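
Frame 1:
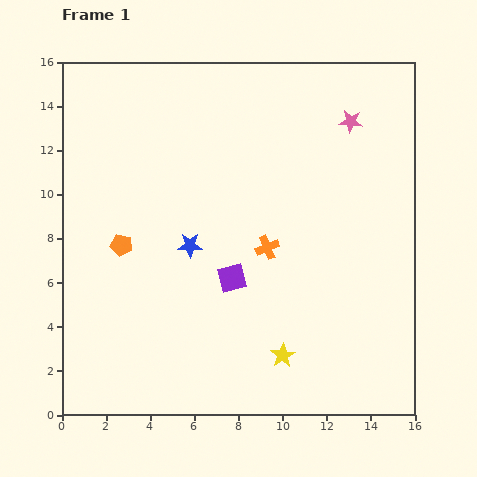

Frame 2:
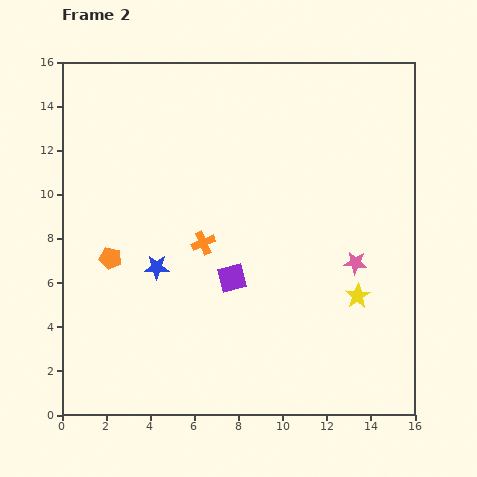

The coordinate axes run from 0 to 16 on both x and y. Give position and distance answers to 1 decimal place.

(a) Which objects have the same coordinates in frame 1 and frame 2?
the purple square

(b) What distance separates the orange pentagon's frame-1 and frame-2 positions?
0.8

The orange pentagon moved from (2.7, 7.7) to (2.2, 7.1), a distance of √(0.5² + 0.6²) ≈ 0.8.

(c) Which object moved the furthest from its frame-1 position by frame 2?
the pink star

(moved 6.4; next 4.3)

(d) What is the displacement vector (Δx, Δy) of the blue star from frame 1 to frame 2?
(-1.5, -1.0)

The blue star was at (5.8, 7.7) in frame 1 and (4.3, 6.7) in frame 2.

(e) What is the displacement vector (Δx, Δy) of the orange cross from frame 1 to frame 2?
(-2.9, 0.2)

The orange cross was at (9.3, 7.6) in frame 1 and (6.4, 7.8) in frame 2.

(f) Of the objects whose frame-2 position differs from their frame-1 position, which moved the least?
the orange pentagon

(moved 0.8)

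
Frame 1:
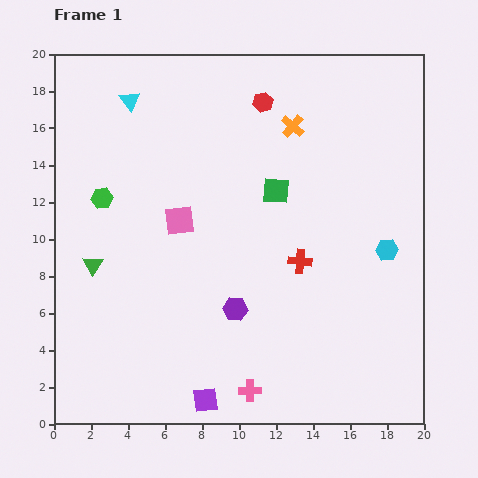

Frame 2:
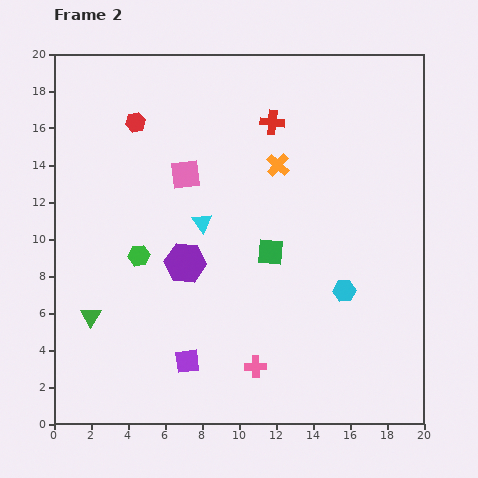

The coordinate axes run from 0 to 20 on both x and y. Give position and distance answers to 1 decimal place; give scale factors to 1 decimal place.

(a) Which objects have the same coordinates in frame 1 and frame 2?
none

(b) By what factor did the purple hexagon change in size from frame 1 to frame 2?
1.7×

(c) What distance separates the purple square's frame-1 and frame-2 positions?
2.3

The purple square moved from (8.2, 1.3) to (7.2, 3.4), a distance of √(1.0² + 2.1²) ≈ 2.3.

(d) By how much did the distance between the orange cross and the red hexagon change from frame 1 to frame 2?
+5.9

Distance in frame 1: 2.1. Distance in frame 2: 8.0.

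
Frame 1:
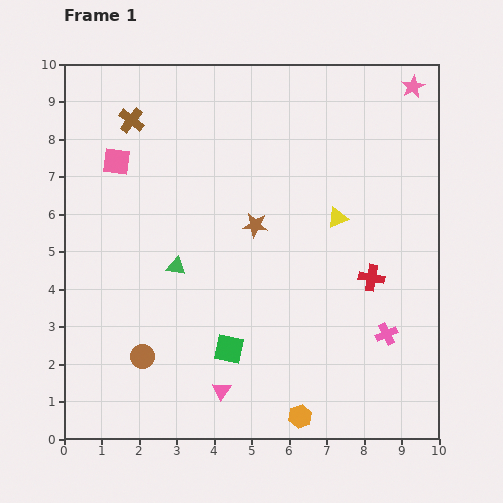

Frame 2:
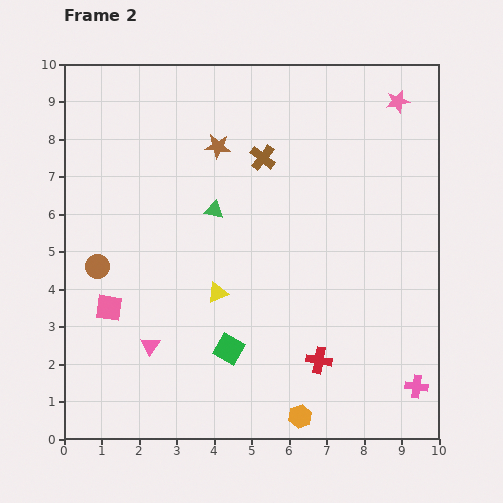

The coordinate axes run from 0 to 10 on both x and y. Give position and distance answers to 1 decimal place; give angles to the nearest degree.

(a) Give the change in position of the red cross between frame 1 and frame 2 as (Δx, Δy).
(-1.4, -2.2)

The red cross was at (8.2, 4.3) in frame 1 and (6.8, 2.1) in frame 2.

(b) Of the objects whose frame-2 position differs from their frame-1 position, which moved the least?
the pink star

(moved 0.6)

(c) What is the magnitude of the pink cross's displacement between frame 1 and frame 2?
1.6

The pink cross moved from (8.6, 2.8) to (9.4, 1.4), a distance of √(0.8² + 1.4²) ≈ 1.6.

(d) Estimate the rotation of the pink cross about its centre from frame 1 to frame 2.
32° clockwise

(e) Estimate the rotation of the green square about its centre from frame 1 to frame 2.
18° clockwise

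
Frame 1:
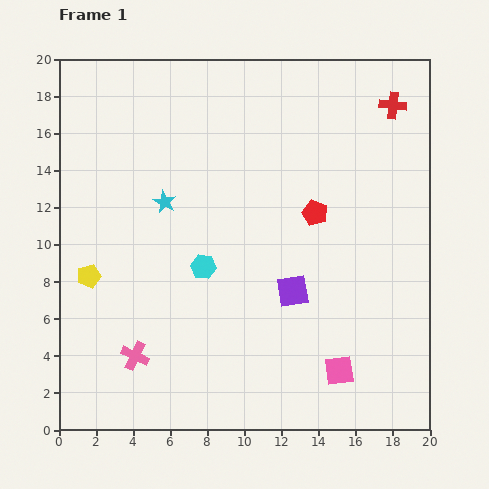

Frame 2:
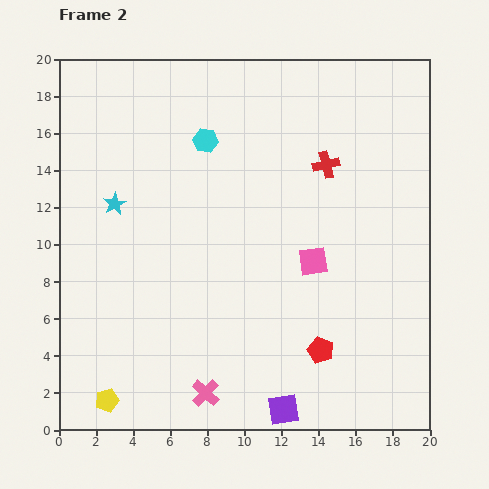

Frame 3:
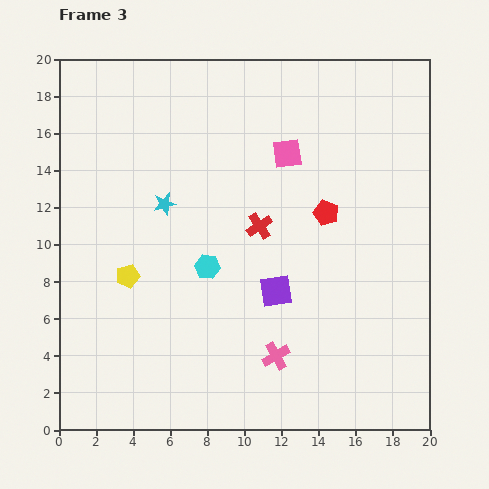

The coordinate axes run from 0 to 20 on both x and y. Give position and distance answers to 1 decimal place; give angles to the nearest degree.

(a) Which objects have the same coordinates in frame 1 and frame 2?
none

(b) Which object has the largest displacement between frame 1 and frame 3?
the pink square

(moved 12.0; next 9.7)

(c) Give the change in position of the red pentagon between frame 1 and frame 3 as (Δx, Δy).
(0.6, 0.0)

The red pentagon was at (13.8, 11.7) in frame 1 and (14.4, 11.7) in frame 3.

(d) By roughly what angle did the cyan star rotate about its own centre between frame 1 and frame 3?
31° clockwise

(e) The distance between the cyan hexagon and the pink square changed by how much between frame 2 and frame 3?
-1.2

Distance in frame 2: 8.7. Distance in frame 3: 7.5.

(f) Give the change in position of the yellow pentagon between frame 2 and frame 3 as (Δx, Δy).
(1.1, 6.7)

The yellow pentagon was at (2.6, 1.6) in frame 2 and (3.7, 8.3) in frame 3.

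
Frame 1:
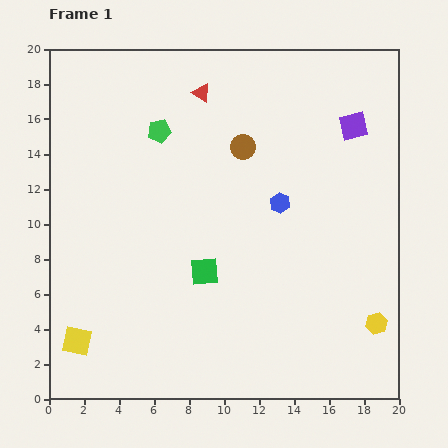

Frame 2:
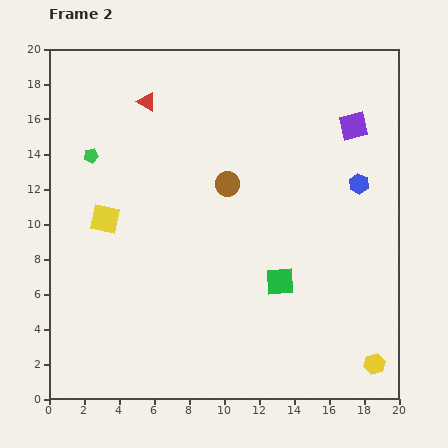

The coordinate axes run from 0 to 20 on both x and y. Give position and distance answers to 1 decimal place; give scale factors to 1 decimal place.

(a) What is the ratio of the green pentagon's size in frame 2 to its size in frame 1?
0.6×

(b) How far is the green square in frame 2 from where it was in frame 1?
4.3

The green square moved from (8.9, 7.3) to (13.2, 6.7), a distance of √(4.3² + 0.6²) ≈ 4.3.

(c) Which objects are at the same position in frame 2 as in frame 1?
the purple square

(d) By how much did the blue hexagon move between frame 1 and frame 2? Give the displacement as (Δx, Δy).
(4.5, 1.1)

The blue hexagon was at (13.2, 11.2) in frame 1 and (17.7, 12.3) in frame 2.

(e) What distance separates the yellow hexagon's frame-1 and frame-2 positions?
2.3

The yellow hexagon moved from (18.7, 4.3) to (18.6, 2.0), a distance of √(0.1² + 2.3²) ≈ 2.3.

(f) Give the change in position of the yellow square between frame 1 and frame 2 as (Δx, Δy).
(1.6, 7.0)

The yellow square was at (1.6, 3.3) in frame 1 and (3.2, 10.3) in frame 2.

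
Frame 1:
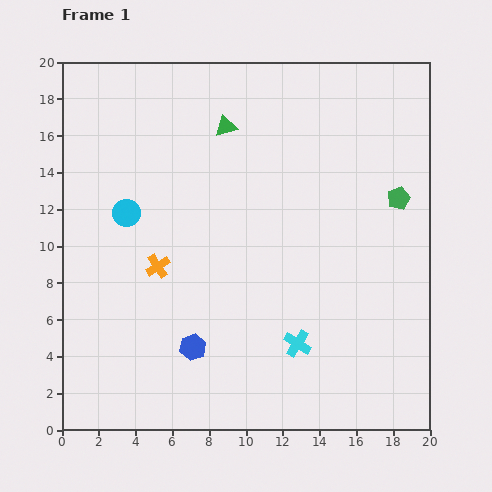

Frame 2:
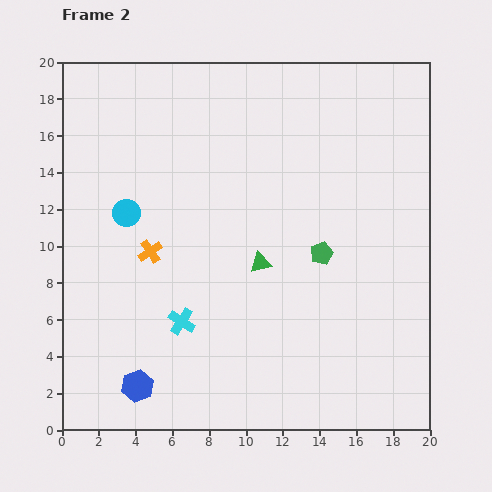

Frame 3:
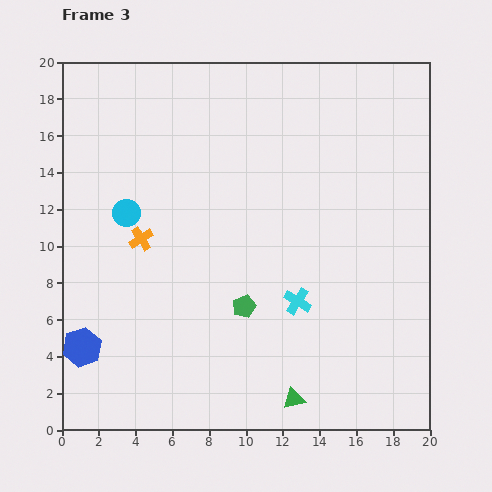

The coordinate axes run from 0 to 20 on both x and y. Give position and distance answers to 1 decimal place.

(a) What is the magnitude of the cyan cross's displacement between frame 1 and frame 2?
6.4

The cyan cross moved from (12.8, 4.7) to (6.5, 5.9), a distance of √(6.3² + 1.2²) ≈ 6.4.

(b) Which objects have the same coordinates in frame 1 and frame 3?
the cyan circle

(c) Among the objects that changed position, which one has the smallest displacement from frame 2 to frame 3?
the orange cross

(moved 0.9)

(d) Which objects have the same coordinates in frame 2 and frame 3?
the cyan circle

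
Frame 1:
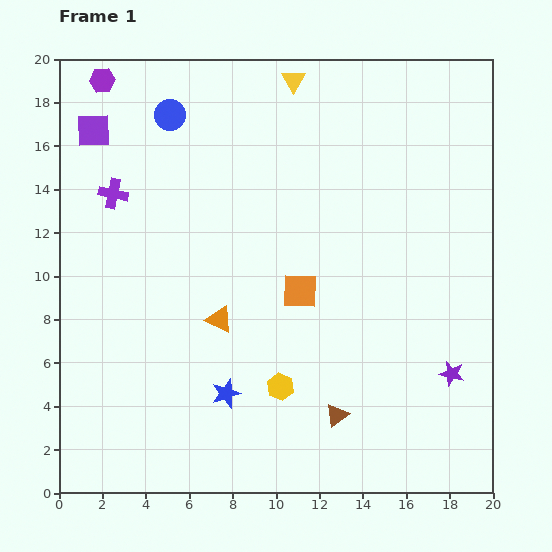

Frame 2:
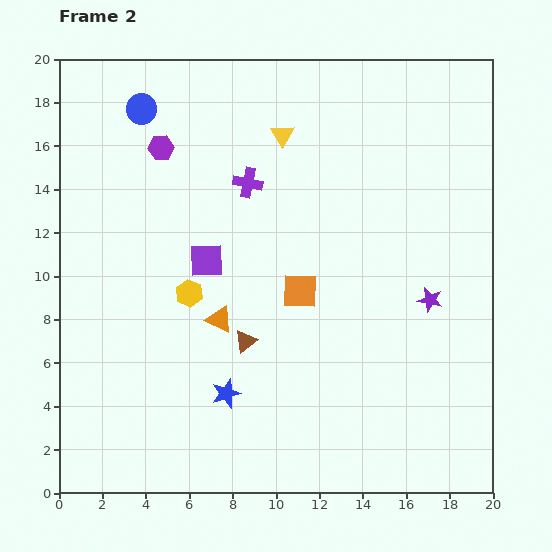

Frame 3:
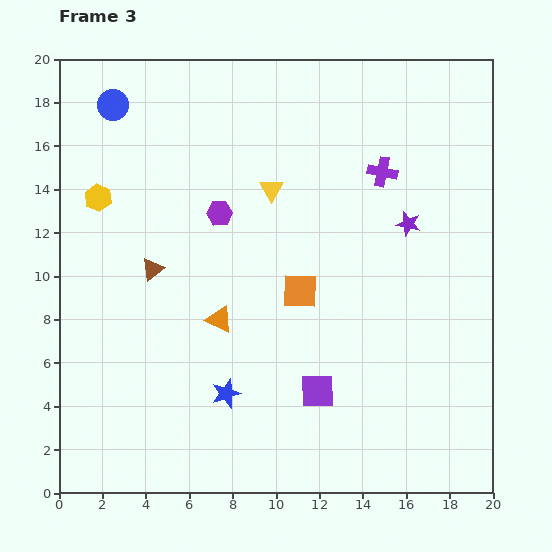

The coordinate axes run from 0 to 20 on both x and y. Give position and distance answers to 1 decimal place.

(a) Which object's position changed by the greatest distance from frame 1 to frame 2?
the purple square

(moved 7.9; next 6.2)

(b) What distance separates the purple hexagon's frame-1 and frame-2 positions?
4.1

The purple hexagon moved from (2.0, 19.0) to (4.7, 15.9), a distance of √(2.7² + 3.1²) ≈ 4.1.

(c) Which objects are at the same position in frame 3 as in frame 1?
the orange triangle, the orange square, the blue star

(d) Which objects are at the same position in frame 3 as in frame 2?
the orange triangle, the orange square, the blue star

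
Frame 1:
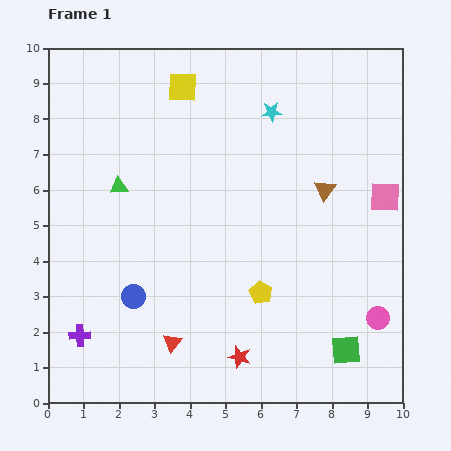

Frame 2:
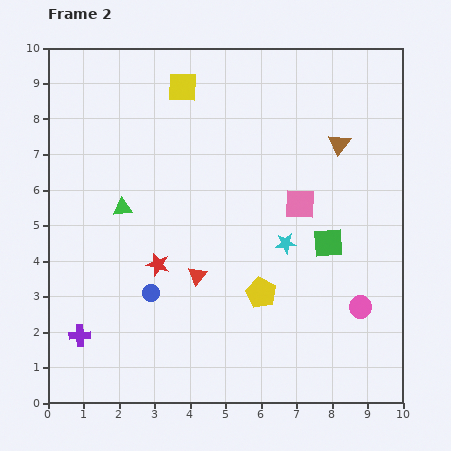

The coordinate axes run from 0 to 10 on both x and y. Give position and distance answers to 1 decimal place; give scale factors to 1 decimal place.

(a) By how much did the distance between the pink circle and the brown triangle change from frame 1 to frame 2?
+0.7

Distance in frame 1: 3.9. Distance in frame 2: 4.6.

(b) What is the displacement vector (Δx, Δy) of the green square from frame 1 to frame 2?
(-0.5, 3.0)

The green square was at (8.4, 1.5) in frame 1 and (7.9, 4.5) in frame 2.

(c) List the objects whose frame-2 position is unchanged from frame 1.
the purple cross, the yellow square, the yellow pentagon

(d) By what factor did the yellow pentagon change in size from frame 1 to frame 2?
1.3×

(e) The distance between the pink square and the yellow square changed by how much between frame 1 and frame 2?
-1.8

Distance in frame 1: 6.5. Distance in frame 2: 4.7.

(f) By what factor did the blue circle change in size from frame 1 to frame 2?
0.7×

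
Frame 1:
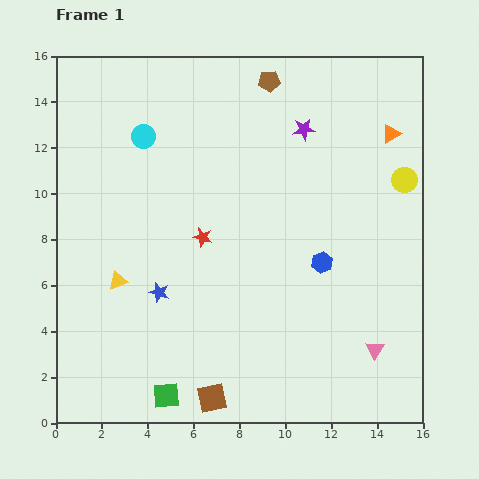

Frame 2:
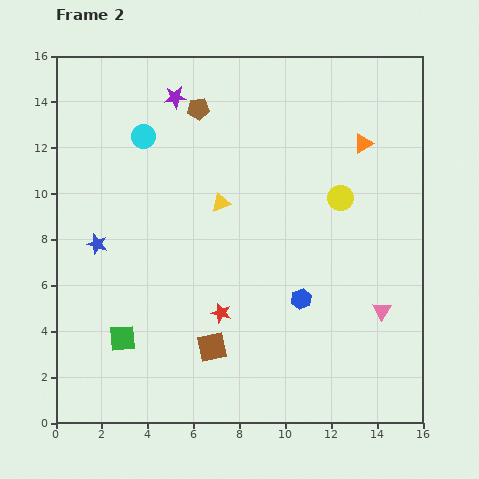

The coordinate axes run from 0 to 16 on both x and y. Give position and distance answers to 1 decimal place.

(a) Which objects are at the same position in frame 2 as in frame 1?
the cyan circle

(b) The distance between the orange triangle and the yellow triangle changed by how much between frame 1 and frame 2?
-6.8

Distance in frame 1: 13.5. Distance in frame 2: 6.7.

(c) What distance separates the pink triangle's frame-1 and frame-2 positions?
1.7

The pink triangle moved from (13.9, 3.2) to (14.2, 4.9), a distance of √(0.3² + 1.7²) ≈ 1.7.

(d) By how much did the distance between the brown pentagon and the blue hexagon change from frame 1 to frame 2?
+1.2

Distance in frame 1: 8.2. Distance in frame 2: 9.4.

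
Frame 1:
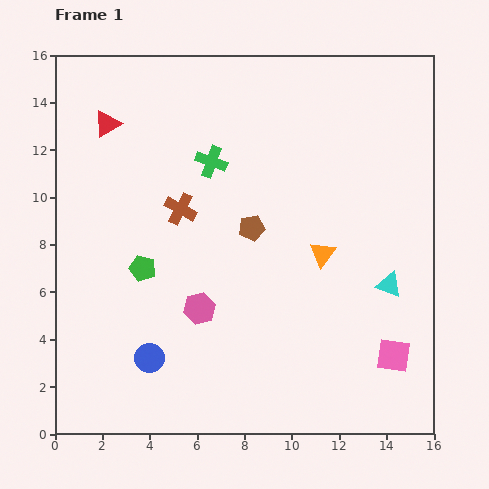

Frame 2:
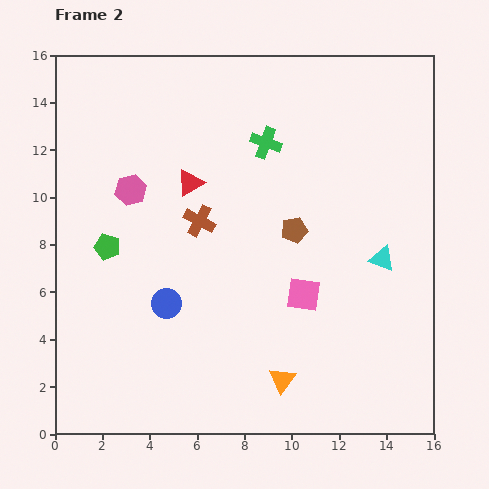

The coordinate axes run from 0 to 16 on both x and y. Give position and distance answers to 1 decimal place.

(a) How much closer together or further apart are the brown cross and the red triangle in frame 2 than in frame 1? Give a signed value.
-3.2

Distance in frame 1: 4.8. Distance in frame 2: 1.6.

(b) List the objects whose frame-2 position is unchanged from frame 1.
none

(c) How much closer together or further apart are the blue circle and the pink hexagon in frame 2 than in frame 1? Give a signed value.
+2.0

Distance in frame 1: 3.0. Distance in frame 2: 5.0.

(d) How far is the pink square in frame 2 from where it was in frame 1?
4.6

The pink square moved from (14.3, 3.3) to (10.5, 5.9), a distance of √(3.8² + 2.6²) ≈ 4.6.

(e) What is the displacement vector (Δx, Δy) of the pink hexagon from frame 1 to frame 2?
(-2.9, 5.0)

The pink hexagon was at (6.1, 5.3) in frame 1 and (3.2, 10.3) in frame 2.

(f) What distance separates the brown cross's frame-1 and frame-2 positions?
0.9

The brown cross moved from (5.3, 9.5) to (6.1, 9.0), a distance of √(0.8² + 0.5²) ≈ 0.9.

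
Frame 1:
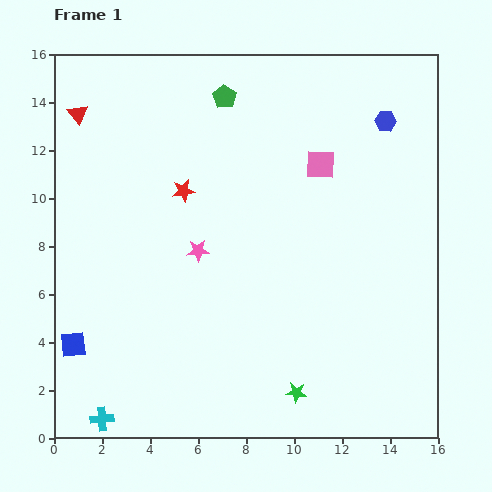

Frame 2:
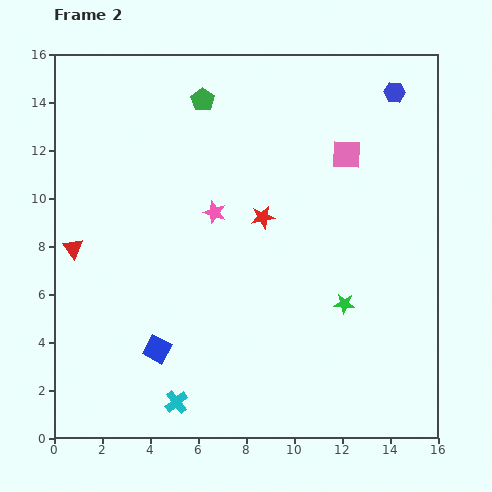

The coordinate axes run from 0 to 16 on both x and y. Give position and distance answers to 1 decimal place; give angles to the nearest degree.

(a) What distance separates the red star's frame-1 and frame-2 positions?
3.5

The red star moved from (5.4, 10.3) to (8.7, 9.2), a distance of √(3.3² + 1.1²) ≈ 3.5.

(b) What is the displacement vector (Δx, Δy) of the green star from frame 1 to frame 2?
(2.0, 3.7)

The green star was at (10.1, 1.9) in frame 1 and (12.1, 5.6) in frame 2.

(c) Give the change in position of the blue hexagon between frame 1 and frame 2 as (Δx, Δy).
(0.4, 1.2)

The blue hexagon was at (13.8, 13.2) in frame 1 and (14.2, 14.4) in frame 2.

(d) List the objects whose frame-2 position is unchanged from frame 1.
none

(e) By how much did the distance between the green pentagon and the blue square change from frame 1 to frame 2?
-1.5

Distance in frame 1: 12.1. Distance in frame 2: 10.6.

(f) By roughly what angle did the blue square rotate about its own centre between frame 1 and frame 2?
35° clockwise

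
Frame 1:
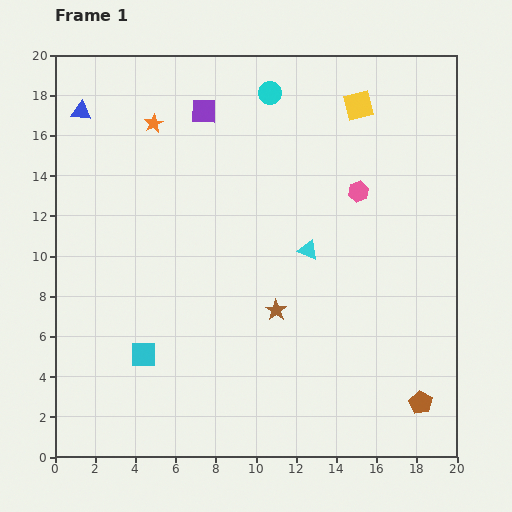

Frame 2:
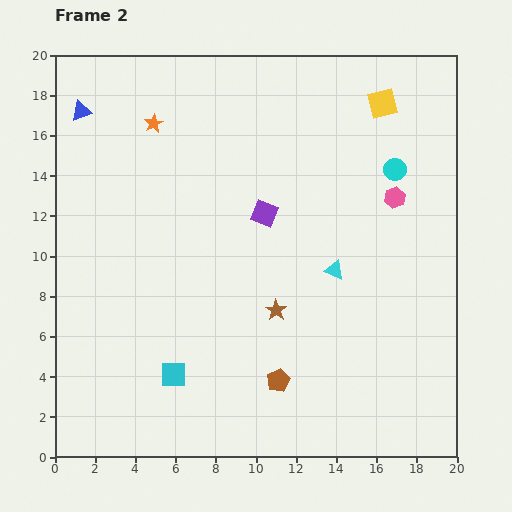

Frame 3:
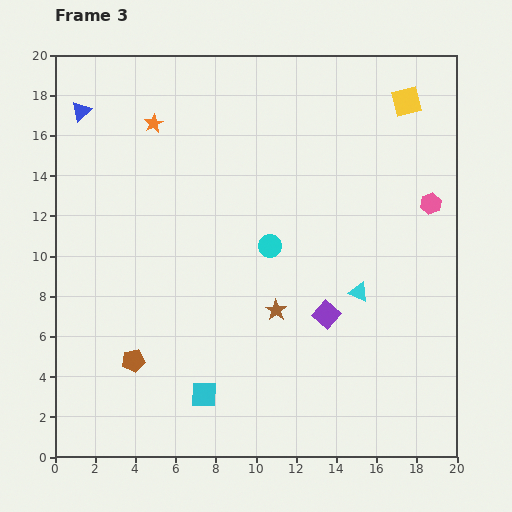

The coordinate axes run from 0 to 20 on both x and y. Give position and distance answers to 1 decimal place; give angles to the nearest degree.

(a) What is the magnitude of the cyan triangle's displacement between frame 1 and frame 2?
1.6

The cyan triangle moved from (12.6, 10.3) to (13.9, 9.3), a distance of √(1.3² + 1.0²) ≈ 1.6.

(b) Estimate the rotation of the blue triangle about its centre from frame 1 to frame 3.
47° counter-clockwise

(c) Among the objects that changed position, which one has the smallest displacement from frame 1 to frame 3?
the yellow square

(moved 2.4)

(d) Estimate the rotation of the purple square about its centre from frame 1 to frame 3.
39° clockwise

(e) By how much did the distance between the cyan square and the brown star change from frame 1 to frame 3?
-1.5

Distance in frame 1: 7.0. Distance in frame 3: 5.5.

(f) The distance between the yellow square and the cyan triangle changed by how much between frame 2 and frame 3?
+1.2

Distance in frame 2: 8.6. Distance in frame 3: 9.8.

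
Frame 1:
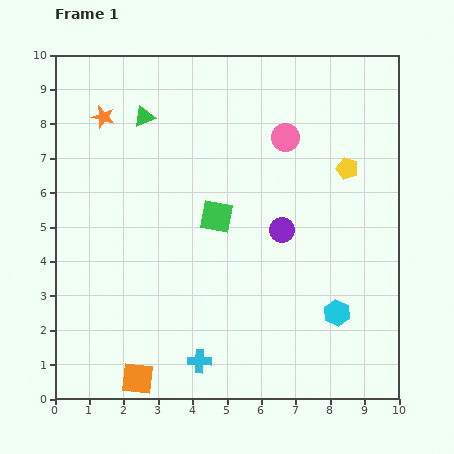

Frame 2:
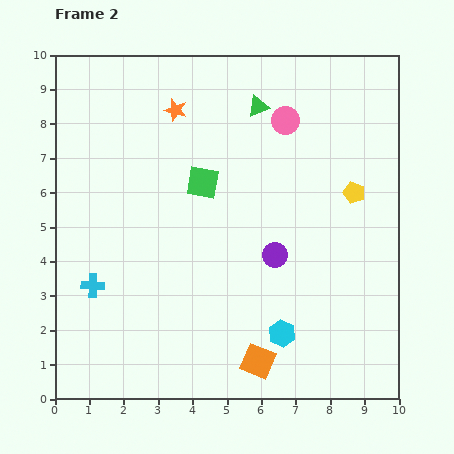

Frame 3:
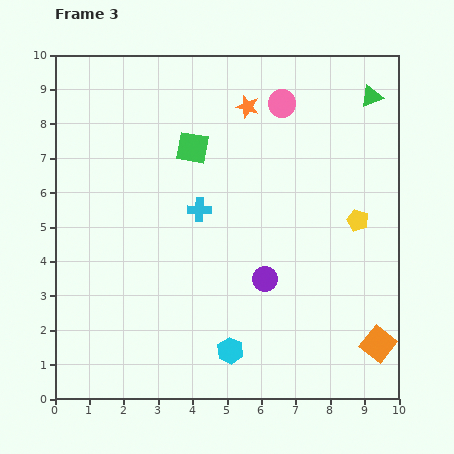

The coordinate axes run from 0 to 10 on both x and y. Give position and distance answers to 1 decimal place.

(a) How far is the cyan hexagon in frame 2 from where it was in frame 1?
1.7

The cyan hexagon moved from (8.2, 2.5) to (6.6, 1.9), a distance of √(1.6² + 0.6²) ≈ 1.7.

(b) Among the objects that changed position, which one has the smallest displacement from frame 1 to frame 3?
the pink circle

(moved 1.0)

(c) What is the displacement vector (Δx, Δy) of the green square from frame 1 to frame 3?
(-0.7, 2.0)

The green square was at (4.7, 5.3) in frame 1 and (4.0, 7.3) in frame 3.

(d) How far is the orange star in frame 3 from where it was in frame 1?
4.2

The orange star moved from (1.4, 8.2) to (5.6, 8.5), a distance of √(4.2² + 0.3²) ≈ 4.2.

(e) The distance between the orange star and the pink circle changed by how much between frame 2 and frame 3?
-2.2

Distance in frame 2: 3.2. Distance in frame 3: 1.0.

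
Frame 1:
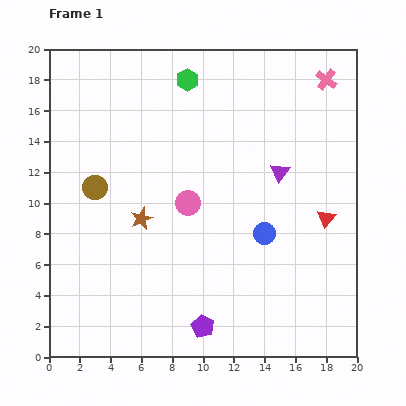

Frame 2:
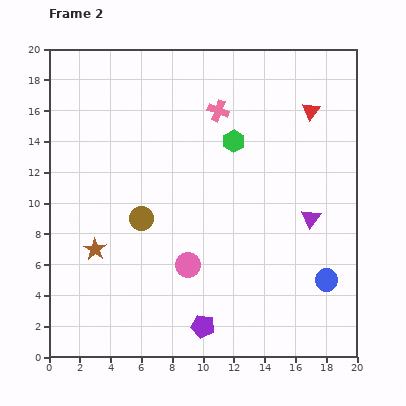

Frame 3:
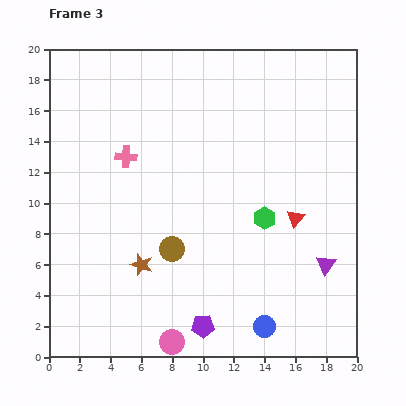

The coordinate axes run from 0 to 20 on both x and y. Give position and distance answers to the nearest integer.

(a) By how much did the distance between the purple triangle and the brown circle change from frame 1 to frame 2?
-1

Distance in frame 1: 12. Distance in frame 2: 11.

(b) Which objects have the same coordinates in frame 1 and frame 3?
the purple pentagon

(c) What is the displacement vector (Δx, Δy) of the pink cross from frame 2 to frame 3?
(-6, -3)

The pink cross was at (11, 16) in frame 2 and (5, 13) in frame 3.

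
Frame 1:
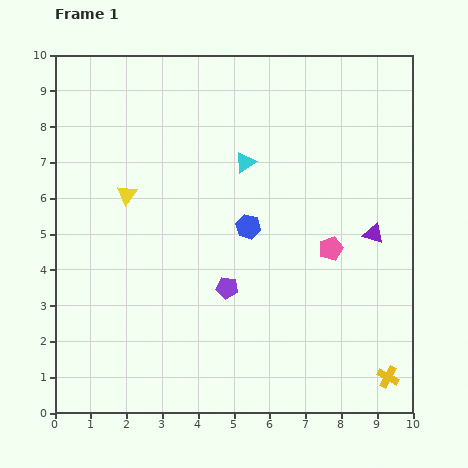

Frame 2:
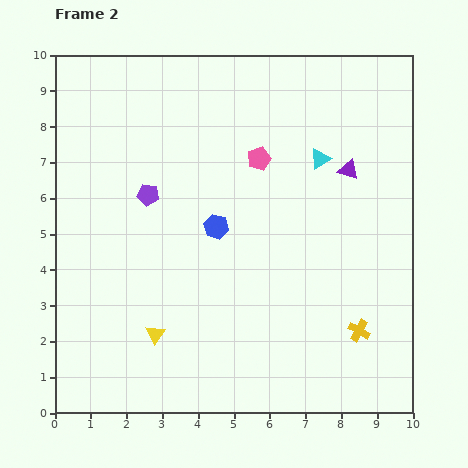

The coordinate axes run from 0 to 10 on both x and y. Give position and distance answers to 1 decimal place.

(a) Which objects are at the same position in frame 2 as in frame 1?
none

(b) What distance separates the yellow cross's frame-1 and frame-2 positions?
1.5

The yellow cross moved from (9.3, 1.0) to (8.5, 2.3), a distance of √(0.8² + 1.3²) ≈ 1.5.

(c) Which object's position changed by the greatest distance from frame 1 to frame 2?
the yellow triangle

(moved 4.0; next 3.4)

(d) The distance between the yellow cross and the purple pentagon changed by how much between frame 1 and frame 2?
+1.9

Distance in frame 1: 5.1. Distance in frame 2: 7.0.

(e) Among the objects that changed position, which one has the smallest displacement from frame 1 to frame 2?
the blue hexagon

(moved 0.9)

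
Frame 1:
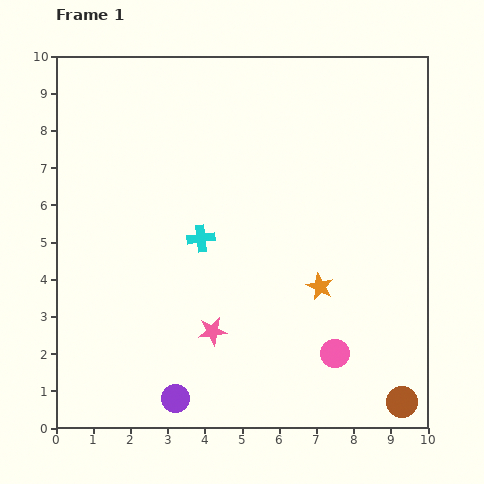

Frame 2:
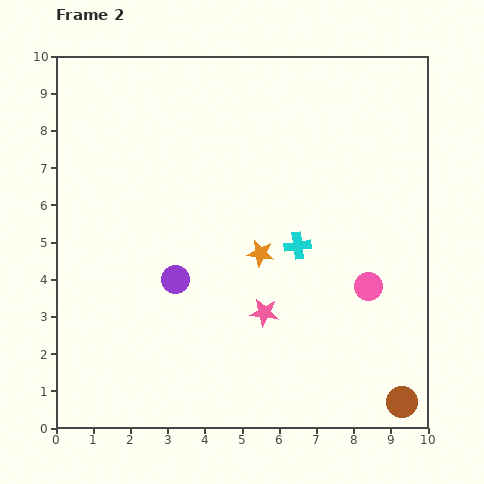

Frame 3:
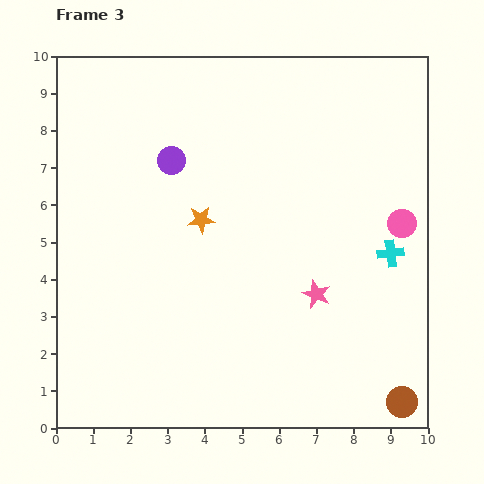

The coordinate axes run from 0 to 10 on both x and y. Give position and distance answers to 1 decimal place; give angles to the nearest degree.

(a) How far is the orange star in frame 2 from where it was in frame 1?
1.8

The orange star moved from (7.1, 3.8) to (5.5, 4.7), a distance of √(1.6² + 0.9²) ≈ 1.8.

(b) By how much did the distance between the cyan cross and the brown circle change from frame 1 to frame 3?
-3.0

Distance in frame 1: 7.0. Distance in frame 3: 4.0.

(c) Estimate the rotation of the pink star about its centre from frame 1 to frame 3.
30° clockwise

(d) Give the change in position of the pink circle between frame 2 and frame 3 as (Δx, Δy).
(0.9, 1.7)

The pink circle was at (8.4, 3.8) in frame 2 and (9.3, 5.5) in frame 3.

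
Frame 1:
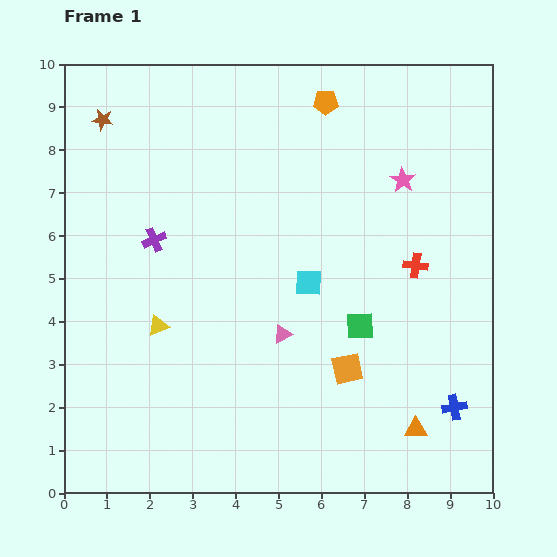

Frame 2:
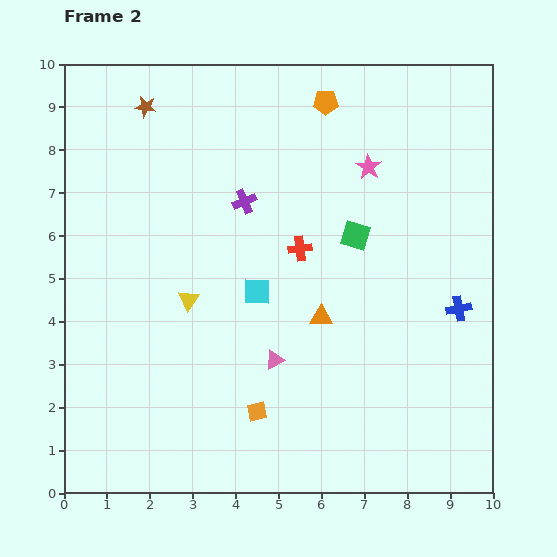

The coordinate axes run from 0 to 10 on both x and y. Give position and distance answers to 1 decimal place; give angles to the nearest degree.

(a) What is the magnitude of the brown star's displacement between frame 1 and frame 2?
1.0

The brown star moved from (0.9, 8.7) to (1.9, 9.0), a distance of √(1.0² + 0.3²) ≈ 1.0.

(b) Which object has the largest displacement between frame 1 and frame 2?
the orange triangle

(moved 3.4; next 2.7)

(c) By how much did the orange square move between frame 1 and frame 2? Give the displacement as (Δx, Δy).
(-2.1, -1.0)

The orange square was at (6.6, 2.9) in frame 1 and (4.5, 1.9) in frame 2.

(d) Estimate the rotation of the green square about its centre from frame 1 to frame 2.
18° clockwise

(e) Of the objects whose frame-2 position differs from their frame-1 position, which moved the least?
the pink triangle

(moved 0.6)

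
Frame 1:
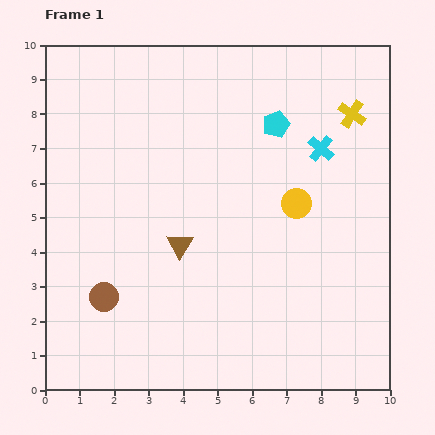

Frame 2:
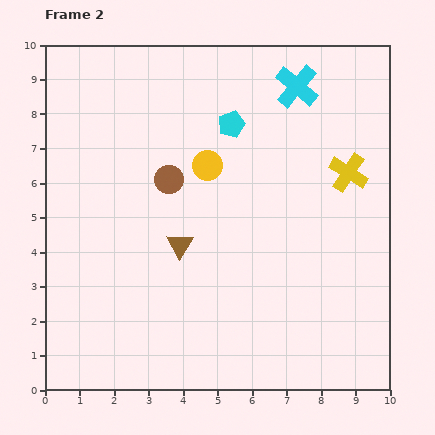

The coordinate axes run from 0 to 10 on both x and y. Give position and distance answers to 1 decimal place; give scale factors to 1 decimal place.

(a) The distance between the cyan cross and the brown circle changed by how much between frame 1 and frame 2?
-3.0

Distance in frame 1: 7.6. Distance in frame 2: 4.6.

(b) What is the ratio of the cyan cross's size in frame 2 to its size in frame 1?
1.7×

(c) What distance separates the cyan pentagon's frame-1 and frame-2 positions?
1.3

The cyan pentagon moved from (6.7, 7.7) to (5.4, 7.7), a distance of √(1.3² + 0.0²) ≈ 1.3.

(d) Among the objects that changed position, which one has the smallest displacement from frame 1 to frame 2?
the cyan pentagon

(moved 1.3)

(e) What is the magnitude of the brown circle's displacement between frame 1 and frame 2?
3.9

The brown circle moved from (1.7, 2.7) to (3.6, 6.1), a distance of √(1.9² + 3.4²) ≈ 3.9.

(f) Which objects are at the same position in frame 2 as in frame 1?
the brown triangle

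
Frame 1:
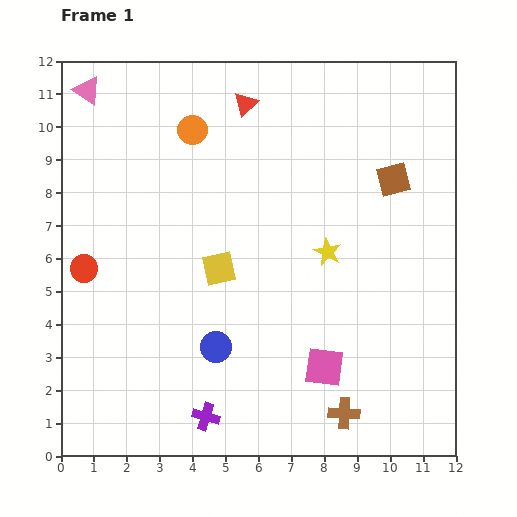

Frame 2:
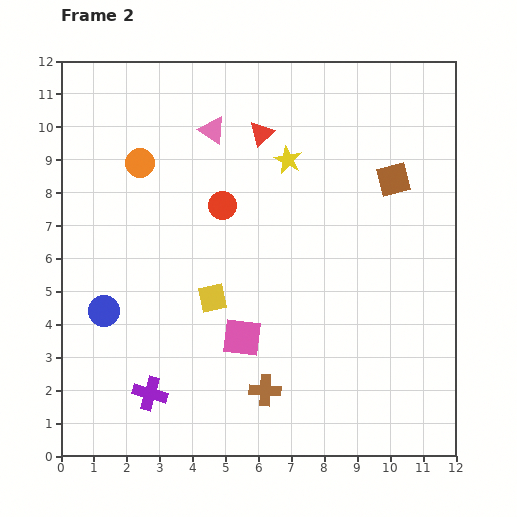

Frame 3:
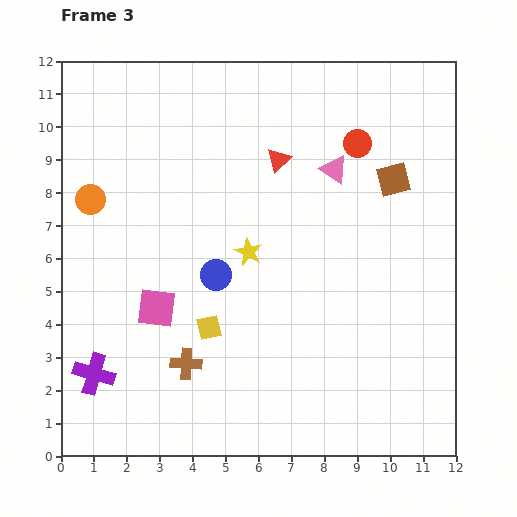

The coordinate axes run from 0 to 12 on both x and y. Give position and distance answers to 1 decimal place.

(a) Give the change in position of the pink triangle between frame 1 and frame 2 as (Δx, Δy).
(3.8, -1.2)

The pink triangle was at (0.8, 11.1) in frame 1 and (4.6, 9.9) in frame 2.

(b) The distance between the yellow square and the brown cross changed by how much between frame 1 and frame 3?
-4.5

Distance in frame 1: 5.8. Distance in frame 3: 1.3.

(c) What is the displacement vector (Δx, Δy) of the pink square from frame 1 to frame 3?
(-5.1, 1.8)

The pink square was at (8.0, 2.7) in frame 1 and (2.9, 4.5) in frame 3.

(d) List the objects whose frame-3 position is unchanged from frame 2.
the brown square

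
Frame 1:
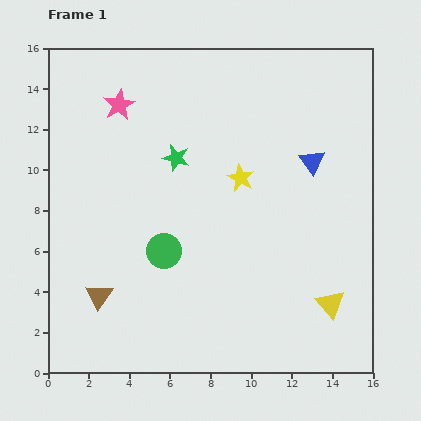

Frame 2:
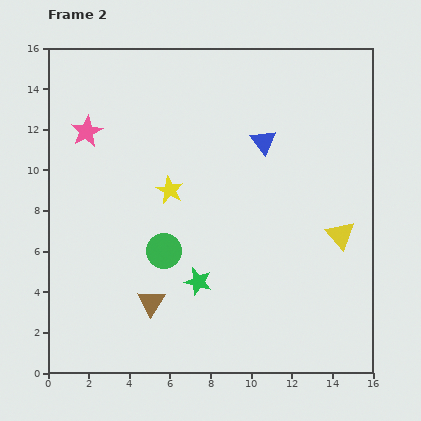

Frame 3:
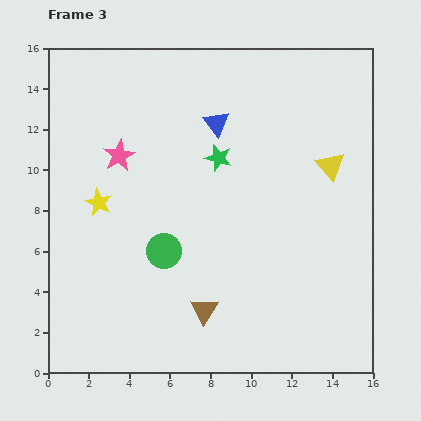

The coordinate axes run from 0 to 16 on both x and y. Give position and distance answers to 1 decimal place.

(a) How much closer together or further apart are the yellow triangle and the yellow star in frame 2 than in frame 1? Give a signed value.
+1.1

Distance in frame 1: 7.6. Distance in frame 2: 8.7.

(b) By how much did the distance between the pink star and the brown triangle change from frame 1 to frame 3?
-0.8

Distance in frame 1: 9.5. Distance in frame 3: 8.7.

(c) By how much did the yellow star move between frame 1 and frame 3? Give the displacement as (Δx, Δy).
(-7.0, -1.2)

The yellow star was at (9.5, 9.6) in frame 1 and (2.5, 8.4) in frame 3.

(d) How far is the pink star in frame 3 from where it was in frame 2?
2.0

The pink star moved from (1.9, 11.9) to (3.5, 10.7), a distance of √(1.6² + 1.2²) ≈ 2.0.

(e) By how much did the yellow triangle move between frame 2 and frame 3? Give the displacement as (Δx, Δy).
(-0.5, 3.4)

The yellow triangle was at (14.4, 6.8) in frame 2 and (13.9, 10.2) in frame 3.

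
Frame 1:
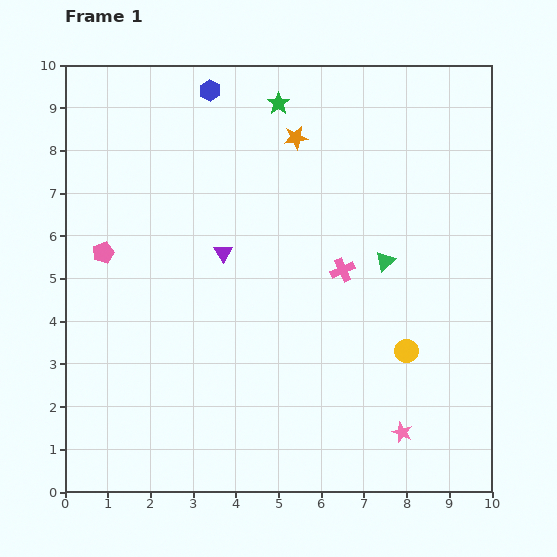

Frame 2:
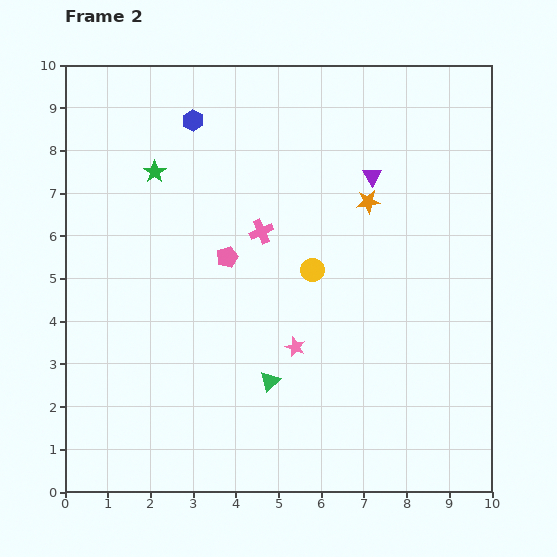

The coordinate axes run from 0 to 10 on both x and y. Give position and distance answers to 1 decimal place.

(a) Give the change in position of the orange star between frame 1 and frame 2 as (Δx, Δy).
(1.7, -1.5)

The orange star was at (5.4, 8.3) in frame 1 and (7.1, 6.8) in frame 2.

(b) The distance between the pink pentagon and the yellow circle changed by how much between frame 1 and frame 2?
-5.5

Distance in frame 1: 7.5. Distance in frame 2: 2.0.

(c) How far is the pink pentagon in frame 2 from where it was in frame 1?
2.9

The pink pentagon moved from (0.9, 5.6) to (3.8, 5.5), a distance of √(2.9² + 0.1²) ≈ 2.9.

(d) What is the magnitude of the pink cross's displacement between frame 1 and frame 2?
2.1

The pink cross moved from (6.5, 5.2) to (4.6, 6.1), a distance of √(1.9² + 0.9²) ≈ 2.1.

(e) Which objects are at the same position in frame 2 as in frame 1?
none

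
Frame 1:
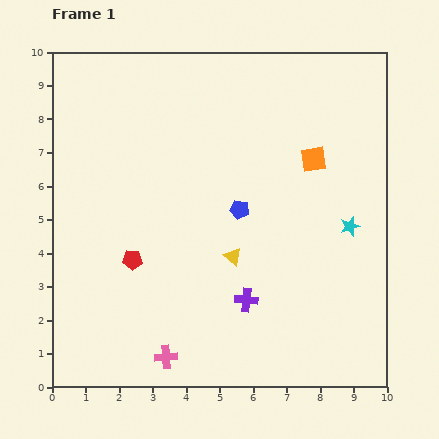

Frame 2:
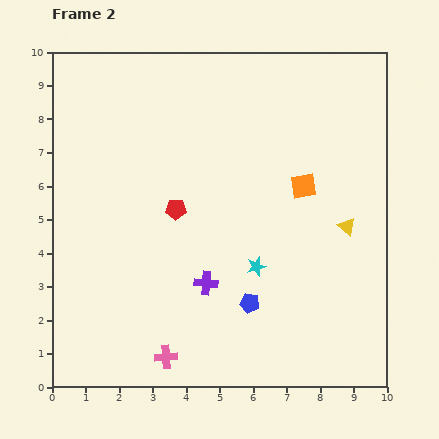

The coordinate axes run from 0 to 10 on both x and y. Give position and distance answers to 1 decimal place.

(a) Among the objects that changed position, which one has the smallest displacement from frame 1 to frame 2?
the orange square

(moved 0.9)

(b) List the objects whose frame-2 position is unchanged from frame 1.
the pink cross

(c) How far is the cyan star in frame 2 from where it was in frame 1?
3.0

The cyan star moved from (8.9, 4.8) to (6.1, 3.6), a distance of √(2.8² + 1.2²) ≈ 3.0.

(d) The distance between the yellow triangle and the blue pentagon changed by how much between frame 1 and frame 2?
+2.3

Distance in frame 1: 1.4. Distance in frame 2: 3.7.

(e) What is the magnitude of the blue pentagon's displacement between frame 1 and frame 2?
2.8

The blue pentagon moved from (5.6, 5.3) to (5.9, 2.5), a distance of √(0.3² + 2.8²) ≈ 2.8.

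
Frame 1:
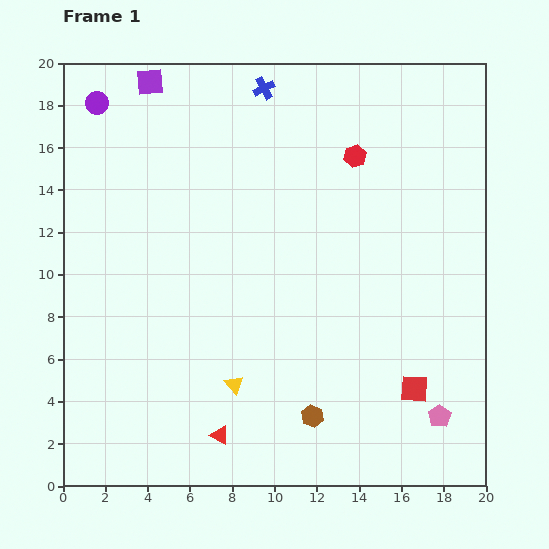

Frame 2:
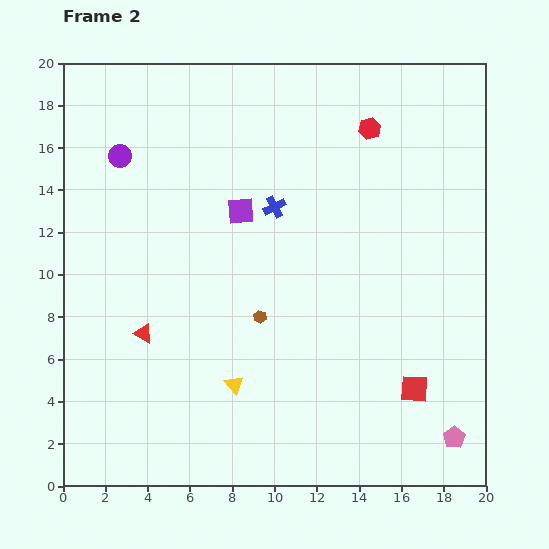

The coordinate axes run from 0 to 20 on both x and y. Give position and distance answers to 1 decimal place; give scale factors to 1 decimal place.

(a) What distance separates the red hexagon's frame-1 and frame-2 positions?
1.5

The red hexagon moved from (13.8, 15.6) to (14.5, 16.9), a distance of √(0.7² + 1.3²) ≈ 1.5.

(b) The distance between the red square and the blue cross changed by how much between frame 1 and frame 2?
-5.1

Distance in frame 1: 15.9. Distance in frame 2: 10.8.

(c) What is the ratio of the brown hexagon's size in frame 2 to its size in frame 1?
0.6×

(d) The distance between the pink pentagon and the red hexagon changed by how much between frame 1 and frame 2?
+2.2

Distance in frame 1: 12.9. Distance in frame 2: 15.1.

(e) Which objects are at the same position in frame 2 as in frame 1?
the red square, the yellow triangle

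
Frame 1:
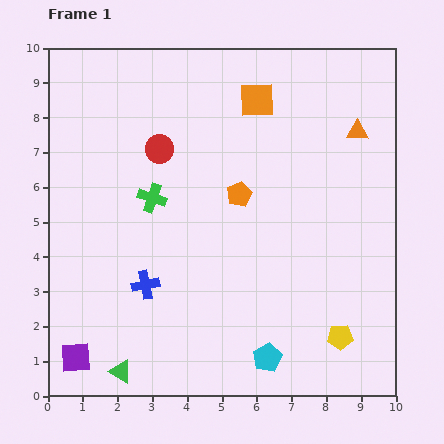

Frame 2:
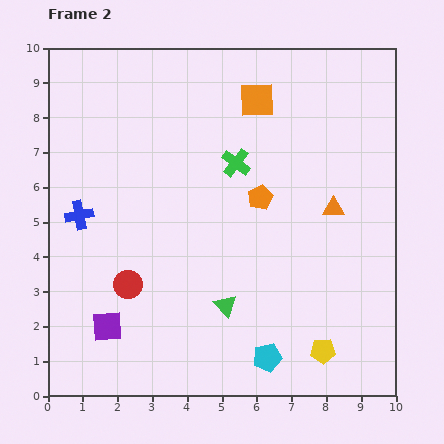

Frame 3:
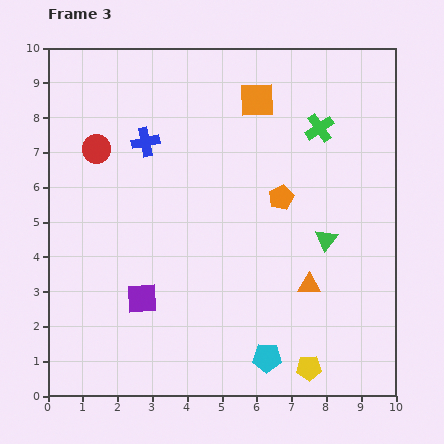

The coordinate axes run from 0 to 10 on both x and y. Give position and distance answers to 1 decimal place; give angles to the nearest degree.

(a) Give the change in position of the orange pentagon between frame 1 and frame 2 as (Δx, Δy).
(0.6, -0.1)

The orange pentagon was at (5.5, 5.8) in frame 1 and (6.1, 5.7) in frame 2.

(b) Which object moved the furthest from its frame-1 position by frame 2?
the red circle

(moved 4.0; next 3.6)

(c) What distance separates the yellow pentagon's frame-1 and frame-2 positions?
0.6

The yellow pentagon moved from (8.4, 1.7) to (7.9, 1.3), a distance of √(0.5² + 0.4²) ≈ 0.6.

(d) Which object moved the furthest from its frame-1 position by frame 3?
the green triangle

(moved 7.0; next 5.2)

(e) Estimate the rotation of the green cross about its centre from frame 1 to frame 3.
37° clockwise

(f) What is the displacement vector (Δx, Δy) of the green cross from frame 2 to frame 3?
(2.4, 1.0)

The green cross was at (5.4, 6.7) in frame 2 and (7.8, 7.7) in frame 3.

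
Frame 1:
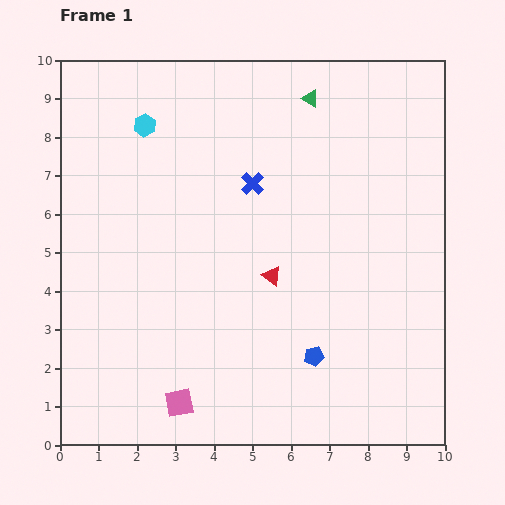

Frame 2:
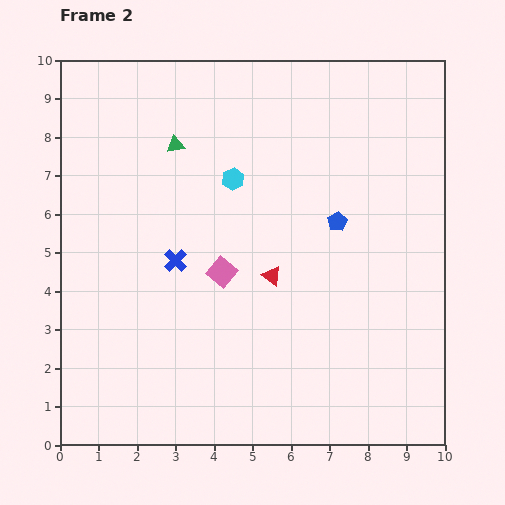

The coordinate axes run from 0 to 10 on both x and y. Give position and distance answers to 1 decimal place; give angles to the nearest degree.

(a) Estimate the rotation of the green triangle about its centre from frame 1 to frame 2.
41° counter-clockwise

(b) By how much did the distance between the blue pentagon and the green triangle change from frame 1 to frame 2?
-2.0

Distance in frame 1: 6.7. Distance in frame 2: 4.7.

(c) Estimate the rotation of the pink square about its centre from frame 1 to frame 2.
39° counter-clockwise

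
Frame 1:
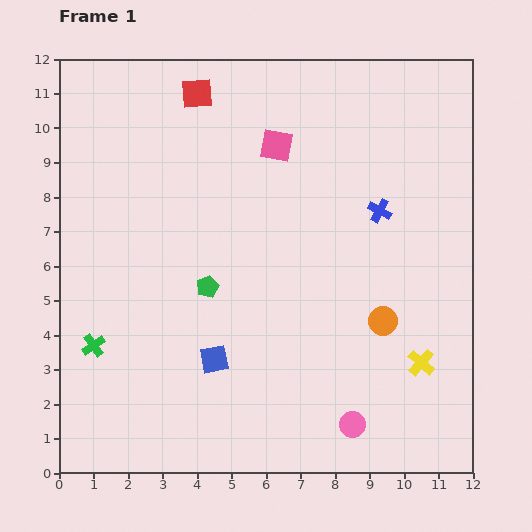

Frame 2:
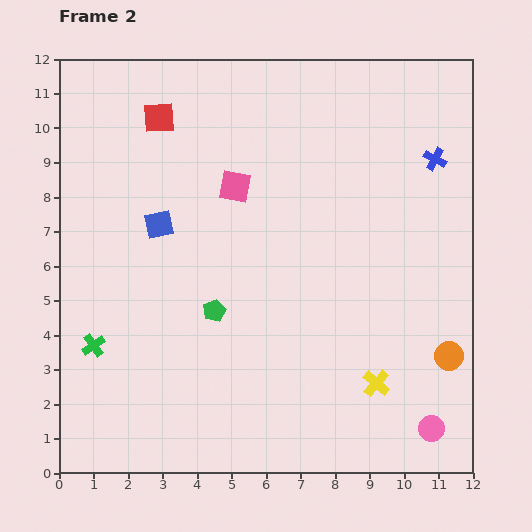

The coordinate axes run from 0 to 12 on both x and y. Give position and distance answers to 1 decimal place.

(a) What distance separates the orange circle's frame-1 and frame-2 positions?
2.1

The orange circle moved from (9.4, 4.4) to (11.3, 3.4), a distance of √(1.9² + 1.0²) ≈ 2.1.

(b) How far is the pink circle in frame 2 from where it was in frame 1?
2.3

The pink circle moved from (8.5, 1.4) to (10.8, 1.3), a distance of √(2.3² + 0.1²) ≈ 2.3.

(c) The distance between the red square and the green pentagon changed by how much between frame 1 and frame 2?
+0.2

Distance in frame 1: 5.6. Distance in frame 2: 5.8.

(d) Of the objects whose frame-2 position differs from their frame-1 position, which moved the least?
the green pentagon

(moved 0.7)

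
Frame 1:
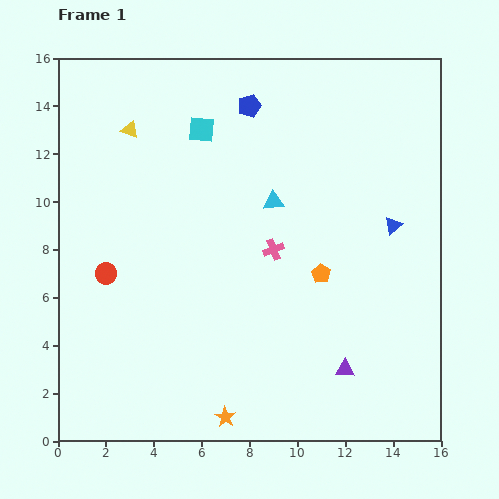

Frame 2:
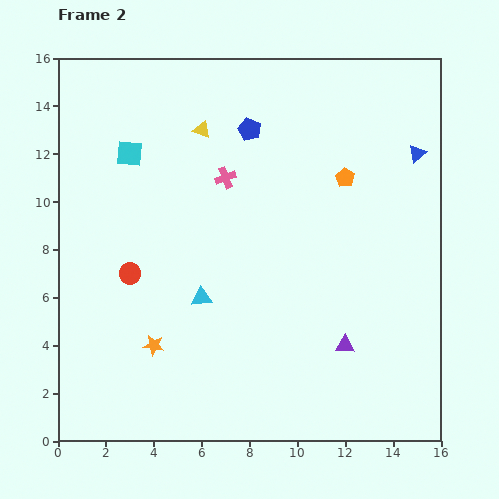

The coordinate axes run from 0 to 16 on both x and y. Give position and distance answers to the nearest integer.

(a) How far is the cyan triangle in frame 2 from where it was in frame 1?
5

The cyan triangle moved from (9, 10) to (6, 6), a distance of √(3² + 4²) ≈ 5.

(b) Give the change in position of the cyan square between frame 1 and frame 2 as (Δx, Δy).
(-3, -1)

The cyan square was at (6, 13) in frame 1 and (3, 12) in frame 2.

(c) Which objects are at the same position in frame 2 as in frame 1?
none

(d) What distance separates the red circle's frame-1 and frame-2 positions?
1

The red circle moved from (2, 7) to (3, 7), a distance of √(1² + 0²) ≈ 1.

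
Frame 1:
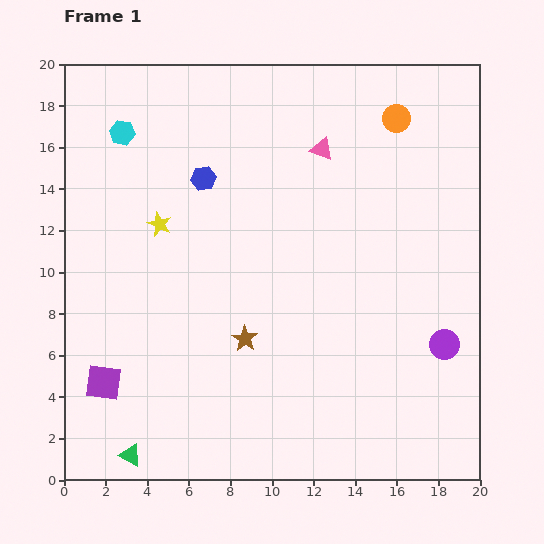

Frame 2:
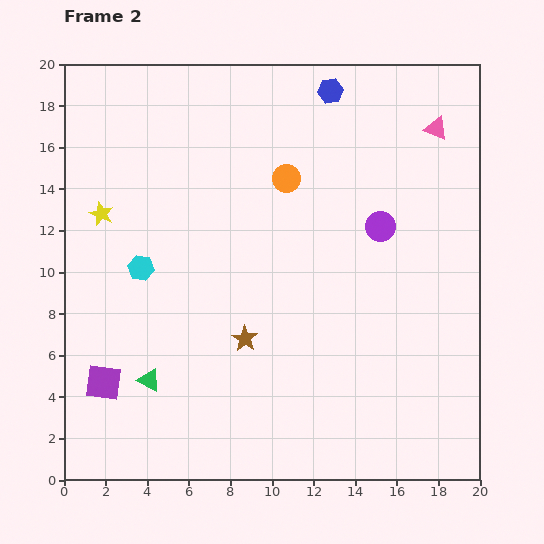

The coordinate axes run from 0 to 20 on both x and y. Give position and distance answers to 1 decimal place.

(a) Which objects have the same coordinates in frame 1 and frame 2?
the brown star, the purple square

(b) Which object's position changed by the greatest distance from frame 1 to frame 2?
the blue hexagon

(moved 7.4; next 6.6)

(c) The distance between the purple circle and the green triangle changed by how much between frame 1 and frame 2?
-2.7

Distance in frame 1: 16.0. Distance in frame 2: 13.3.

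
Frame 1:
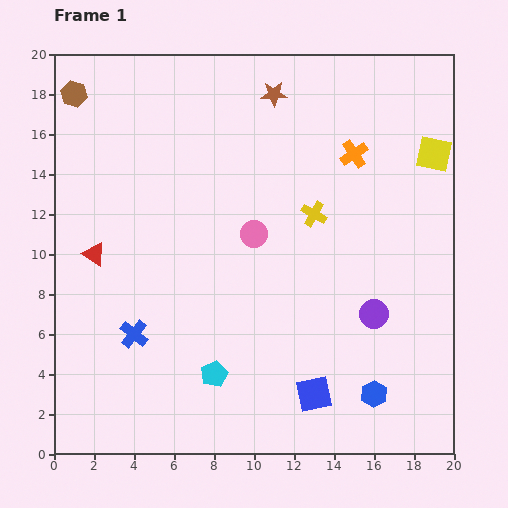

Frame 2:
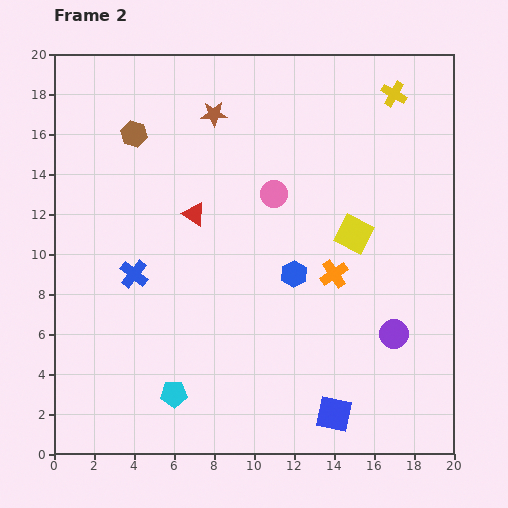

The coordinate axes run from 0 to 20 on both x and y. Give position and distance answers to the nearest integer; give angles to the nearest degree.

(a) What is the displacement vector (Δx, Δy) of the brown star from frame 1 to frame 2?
(-3, -1)

The brown star was at (11, 18) in frame 1 and (8, 17) in frame 2.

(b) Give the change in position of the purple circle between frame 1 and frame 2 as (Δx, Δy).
(1, -1)

The purple circle was at (16, 7) in frame 1 and (17, 6) in frame 2.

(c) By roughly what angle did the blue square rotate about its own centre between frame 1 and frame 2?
23° clockwise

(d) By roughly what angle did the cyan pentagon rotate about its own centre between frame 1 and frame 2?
23° clockwise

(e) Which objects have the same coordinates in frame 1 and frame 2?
none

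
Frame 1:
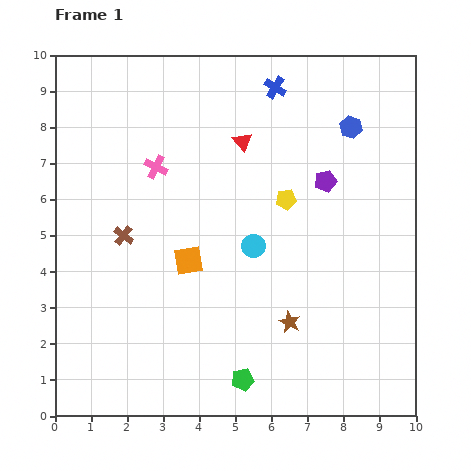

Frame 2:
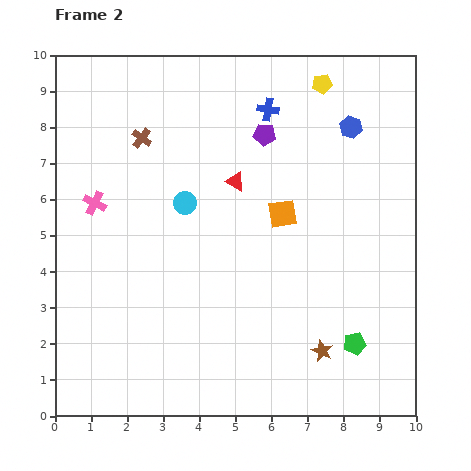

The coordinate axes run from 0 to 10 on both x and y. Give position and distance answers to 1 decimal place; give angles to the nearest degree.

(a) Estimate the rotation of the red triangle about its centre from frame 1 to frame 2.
23° counter-clockwise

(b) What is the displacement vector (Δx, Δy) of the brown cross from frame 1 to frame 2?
(0.5, 2.7)

The brown cross was at (1.9, 5.0) in frame 1 and (2.4, 7.7) in frame 2.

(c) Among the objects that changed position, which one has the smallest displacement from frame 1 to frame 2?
the blue cross

(moved 0.6)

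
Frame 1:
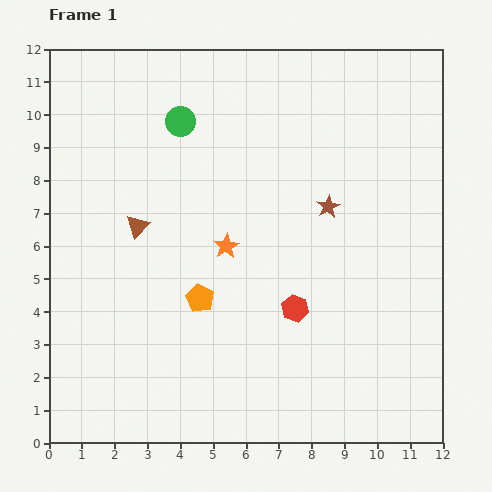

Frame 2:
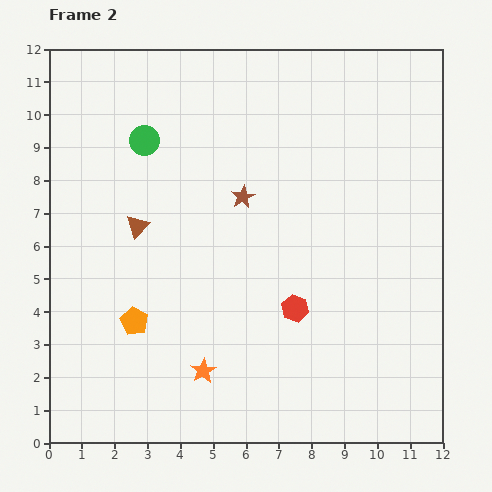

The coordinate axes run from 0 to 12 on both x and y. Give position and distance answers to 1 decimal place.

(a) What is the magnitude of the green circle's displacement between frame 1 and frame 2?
1.3

The green circle moved from (4.0, 9.8) to (2.9, 9.2), a distance of √(1.1² + 0.6²) ≈ 1.3.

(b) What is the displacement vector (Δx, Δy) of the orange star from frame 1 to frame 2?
(-0.7, -3.8)

The orange star was at (5.4, 6.0) in frame 1 and (4.7, 2.2) in frame 2.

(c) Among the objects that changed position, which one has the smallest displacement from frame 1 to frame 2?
the green circle

(moved 1.3)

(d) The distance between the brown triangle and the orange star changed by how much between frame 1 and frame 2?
+2.0

Distance in frame 1: 2.8. Distance in frame 2: 4.8.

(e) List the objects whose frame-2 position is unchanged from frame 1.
the brown triangle, the red hexagon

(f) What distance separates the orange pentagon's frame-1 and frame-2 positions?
2.1

The orange pentagon moved from (4.6, 4.4) to (2.6, 3.7), a distance of √(2.0² + 0.7²) ≈ 2.1.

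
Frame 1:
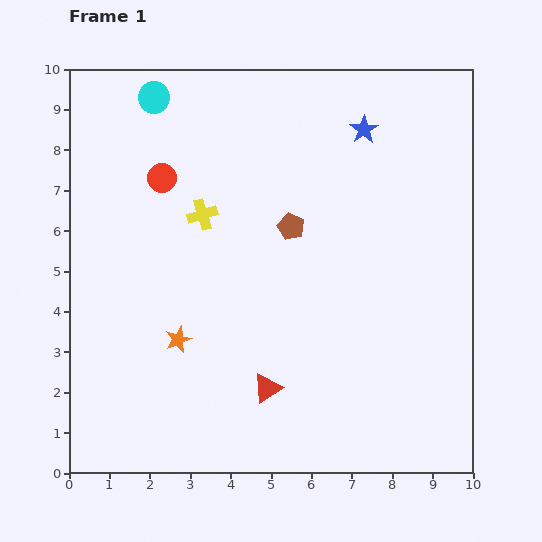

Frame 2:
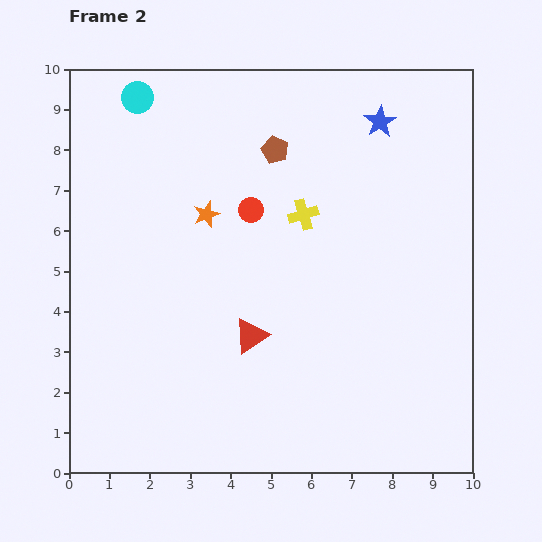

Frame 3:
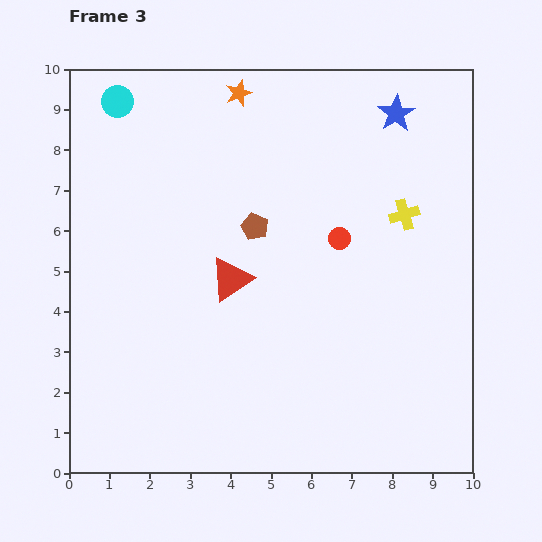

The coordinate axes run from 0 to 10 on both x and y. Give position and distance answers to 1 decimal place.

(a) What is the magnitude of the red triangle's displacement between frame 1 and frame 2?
1.4

The red triangle moved from (4.9, 2.1) to (4.5, 3.4), a distance of √(0.4² + 1.3²) ≈ 1.4.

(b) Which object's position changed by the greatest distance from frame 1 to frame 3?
the orange star

(moved 6.3; next 5.0)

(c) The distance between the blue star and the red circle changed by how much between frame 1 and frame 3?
-1.7

Distance in frame 1: 5.1. Distance in frame 3: 3.4.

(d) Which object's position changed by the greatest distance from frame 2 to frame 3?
the orange star

(moved 3.1; next 2.5)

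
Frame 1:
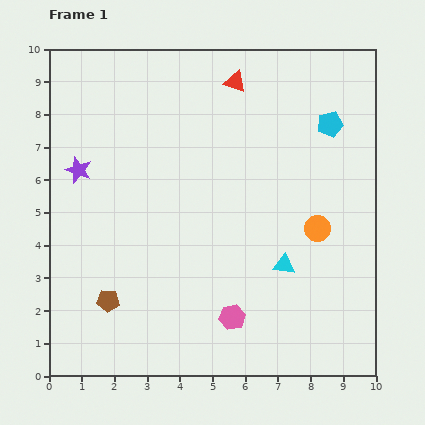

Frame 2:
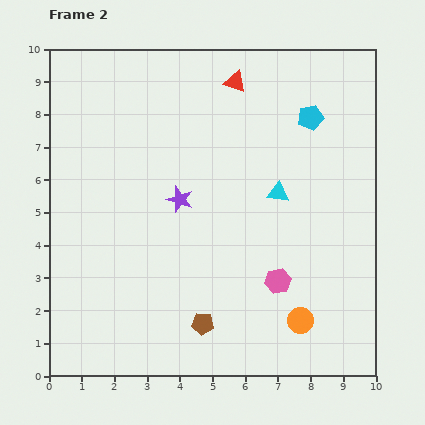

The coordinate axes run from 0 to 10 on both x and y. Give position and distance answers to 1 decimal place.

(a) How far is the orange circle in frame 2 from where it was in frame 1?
2.8

The orange circle moved from (8.2, 4.5) to (7.7, 1.7), a distance of √(0.5² + 2.8²) ≈ 2.8.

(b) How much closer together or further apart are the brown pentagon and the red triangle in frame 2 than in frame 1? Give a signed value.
-0.3

Distance in frame 1: 7.8. Distance in frame 2: 7.5.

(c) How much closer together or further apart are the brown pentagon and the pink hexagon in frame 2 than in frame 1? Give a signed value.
-1.2

Distance in frame 1: 3.8. Distance in frame 2: 2.6.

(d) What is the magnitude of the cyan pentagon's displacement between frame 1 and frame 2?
0.6

The cyan pentagon moved from (8.6, 7.7) to (8.0, 7.9), a distance of √(0.6² + 0.2²) ≈ 0.6.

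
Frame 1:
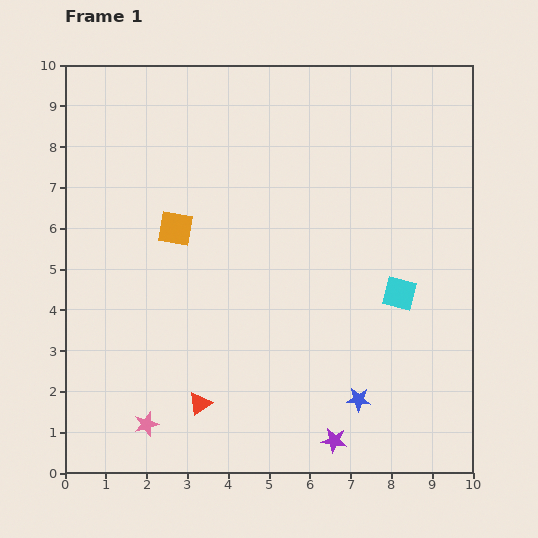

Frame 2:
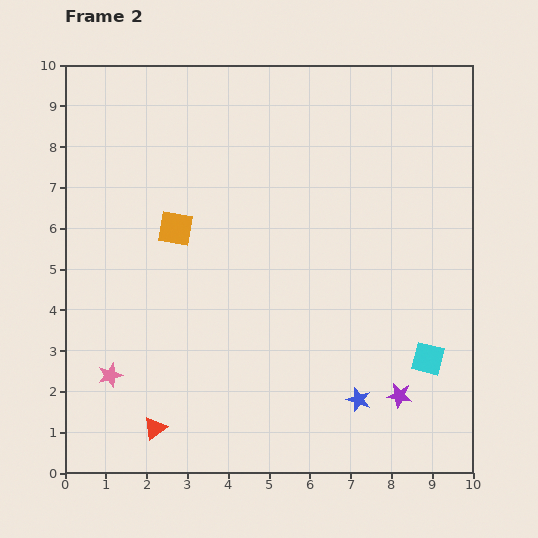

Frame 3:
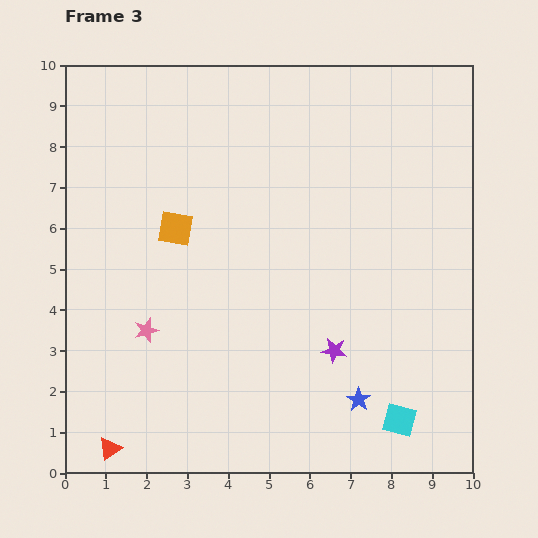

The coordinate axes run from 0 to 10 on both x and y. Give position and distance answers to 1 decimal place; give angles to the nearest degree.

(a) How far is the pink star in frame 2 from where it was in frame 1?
1.5

The pink star moved from (2.0, 1.2) to (1.1, 2.4), a distance of √(0.9² + 1.2²) ≈ 1.5.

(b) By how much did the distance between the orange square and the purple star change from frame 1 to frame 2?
+0.4

Distance in frame 1: 6.5. Distance in frame 2: 6.9.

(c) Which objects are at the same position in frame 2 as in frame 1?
the orange square, the blue star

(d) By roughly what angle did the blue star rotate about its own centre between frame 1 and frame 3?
31° clockwise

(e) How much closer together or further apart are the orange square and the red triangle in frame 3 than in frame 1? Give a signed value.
+1.3

Distance in frame 1: 4.3. Distance in frame 3: 5.6.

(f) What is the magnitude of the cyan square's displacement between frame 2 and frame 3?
1.7

The cyan square moved from (8.9, 2.8) to (8.2, 1.3), a distance of √(0.7² + 1.5²) ≈ 1.7.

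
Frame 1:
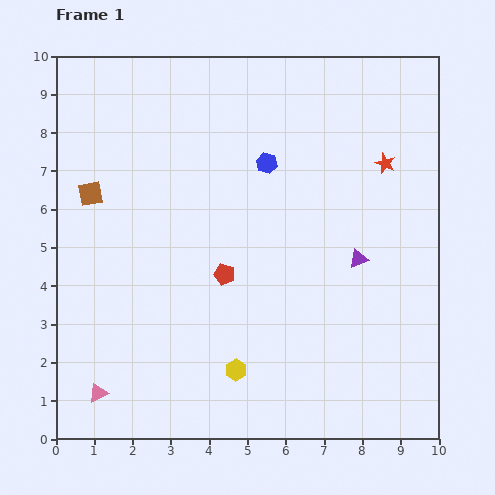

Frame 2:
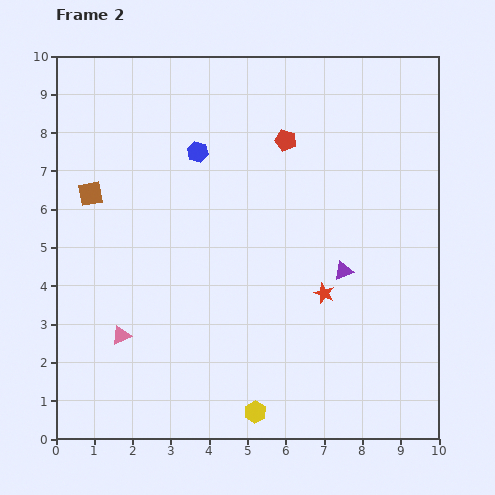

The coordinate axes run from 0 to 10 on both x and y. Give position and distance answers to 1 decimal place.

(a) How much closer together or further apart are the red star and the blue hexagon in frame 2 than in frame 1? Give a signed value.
+1.9

Distance in frame 1: 3.1. Distance in frame 2: 5.0.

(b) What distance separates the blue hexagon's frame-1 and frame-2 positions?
1.8

The blue hexagon moved from (5.5, 7.2) to (3.7, 7.5), a distance of √(1.8² + 0.3²) ≈ 1.8.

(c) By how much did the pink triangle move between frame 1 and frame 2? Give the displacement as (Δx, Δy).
(0.6, 1.5)

The pink triangle was at (1.1, 1.2) in frame 1 and (1.7, 2.7) in frame 2.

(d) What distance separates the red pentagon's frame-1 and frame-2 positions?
3.8

The red pentagon moved from (4.4, 4.3) to (6.0, 7.8), a distance of √(1.6² + 3.5²) ≈ 3.8.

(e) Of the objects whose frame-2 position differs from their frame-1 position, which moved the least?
the purple triangle

(moved 0.5)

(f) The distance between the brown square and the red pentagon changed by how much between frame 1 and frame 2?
+1.2

Distance in frame 1: 4.1. Distance in frame 2: 5.3.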